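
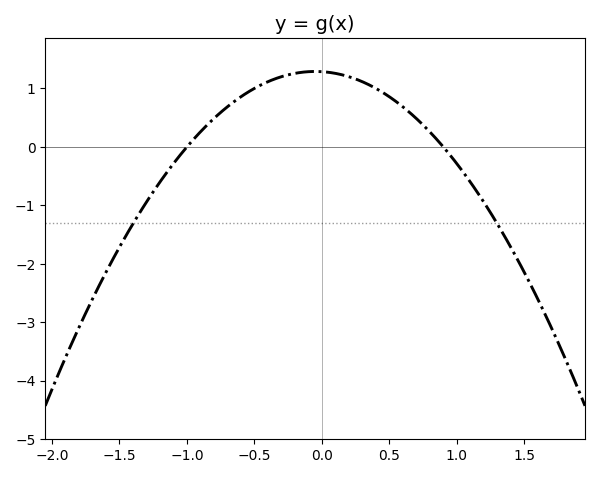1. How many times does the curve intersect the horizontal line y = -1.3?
2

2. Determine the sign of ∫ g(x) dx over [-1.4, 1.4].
positive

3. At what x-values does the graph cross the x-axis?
-1, 0.9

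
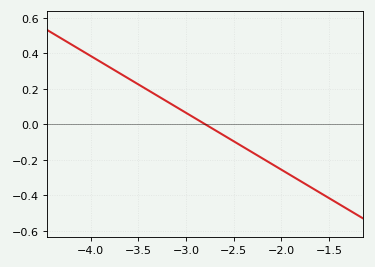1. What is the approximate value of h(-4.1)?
0.42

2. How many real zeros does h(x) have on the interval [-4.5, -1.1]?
1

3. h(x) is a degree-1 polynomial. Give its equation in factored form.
y = -0.32(x + 2.8)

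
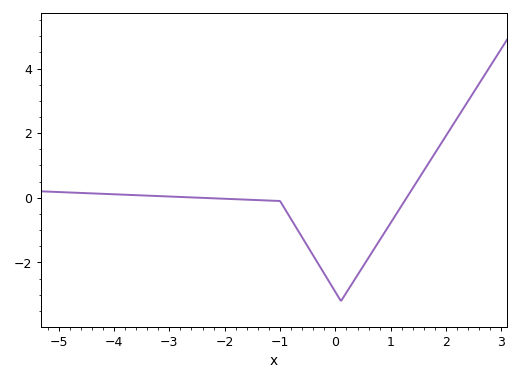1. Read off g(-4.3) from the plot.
0.2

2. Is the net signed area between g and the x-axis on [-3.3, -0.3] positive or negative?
negative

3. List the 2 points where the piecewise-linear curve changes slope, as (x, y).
(-1, -0.1); (0.1, -3.2)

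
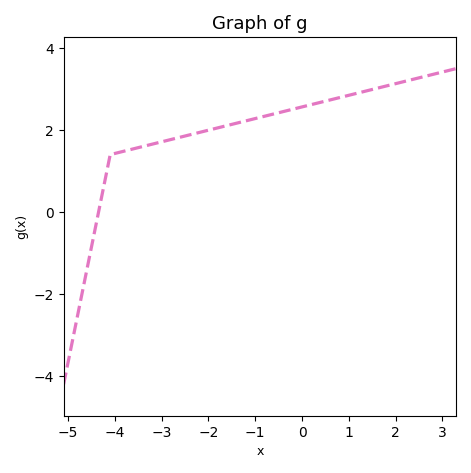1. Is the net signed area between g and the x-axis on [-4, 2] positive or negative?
positive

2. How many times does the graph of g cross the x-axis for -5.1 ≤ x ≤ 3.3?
1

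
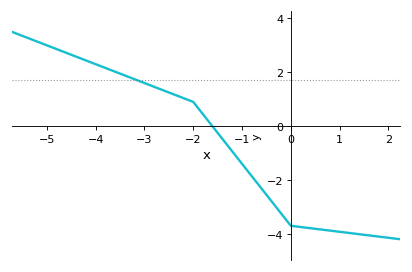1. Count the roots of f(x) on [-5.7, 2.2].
1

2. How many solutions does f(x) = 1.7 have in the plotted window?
1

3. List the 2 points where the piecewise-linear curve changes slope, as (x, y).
(-2, 0.9); (0, -3.7)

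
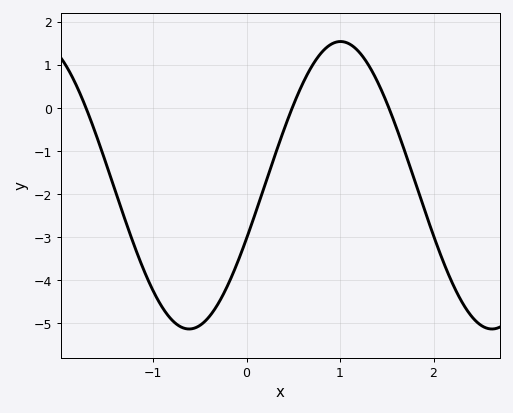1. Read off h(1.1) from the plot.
1.5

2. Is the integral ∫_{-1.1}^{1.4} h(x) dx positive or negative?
negative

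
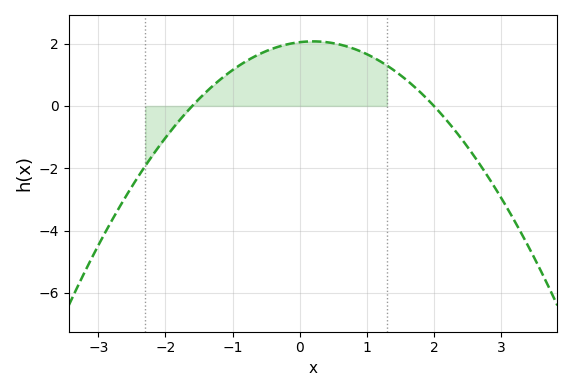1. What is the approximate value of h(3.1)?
-3.4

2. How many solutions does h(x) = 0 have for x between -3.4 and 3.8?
2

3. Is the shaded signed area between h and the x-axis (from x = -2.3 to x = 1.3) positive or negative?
positive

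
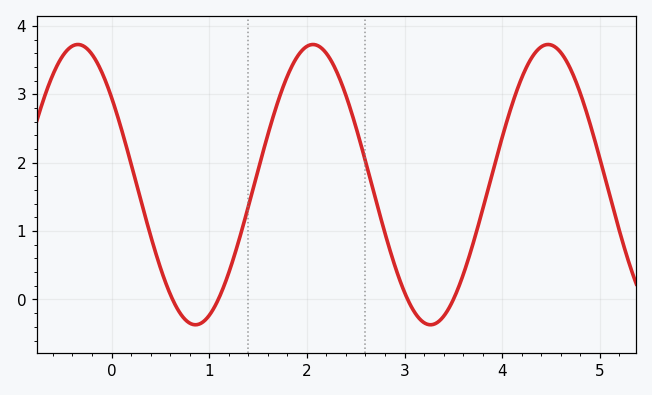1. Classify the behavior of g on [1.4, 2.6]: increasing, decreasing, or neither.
neither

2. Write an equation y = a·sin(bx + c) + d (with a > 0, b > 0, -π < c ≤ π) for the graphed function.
y = 2.05sin(2.61x + 2.47) + 1.68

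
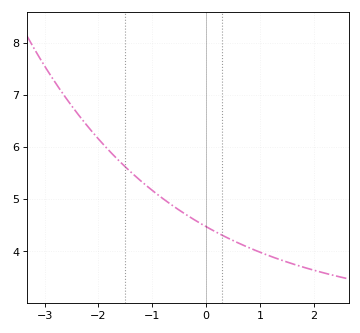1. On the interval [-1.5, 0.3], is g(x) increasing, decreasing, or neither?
decreasing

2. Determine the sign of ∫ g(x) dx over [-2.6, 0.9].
positive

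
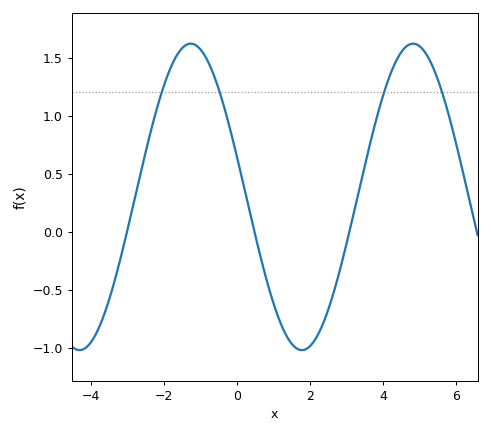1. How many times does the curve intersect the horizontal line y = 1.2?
4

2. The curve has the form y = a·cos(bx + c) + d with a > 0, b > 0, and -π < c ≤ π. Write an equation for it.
y = 1.32cos(1x + 1.3) + 0.3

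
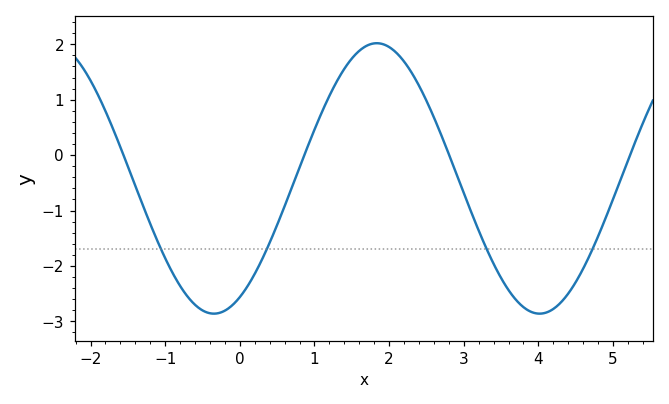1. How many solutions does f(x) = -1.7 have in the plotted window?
4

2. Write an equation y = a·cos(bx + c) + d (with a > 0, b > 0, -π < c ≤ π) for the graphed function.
y = 2.44cos(1.44x - 2.64) - 0.42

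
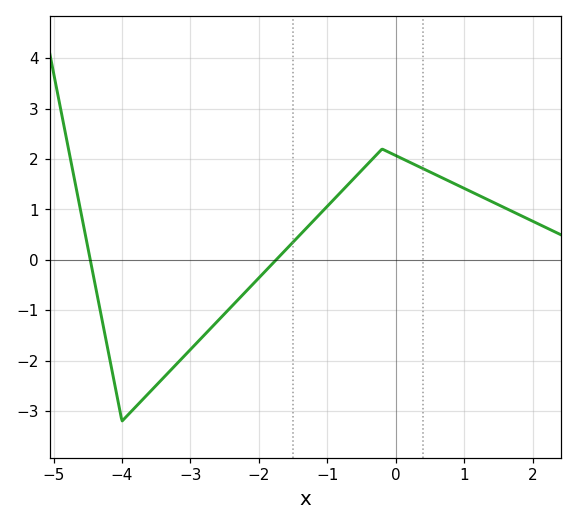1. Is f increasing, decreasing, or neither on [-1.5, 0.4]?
neither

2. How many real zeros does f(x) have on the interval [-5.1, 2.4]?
2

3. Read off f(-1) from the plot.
1.1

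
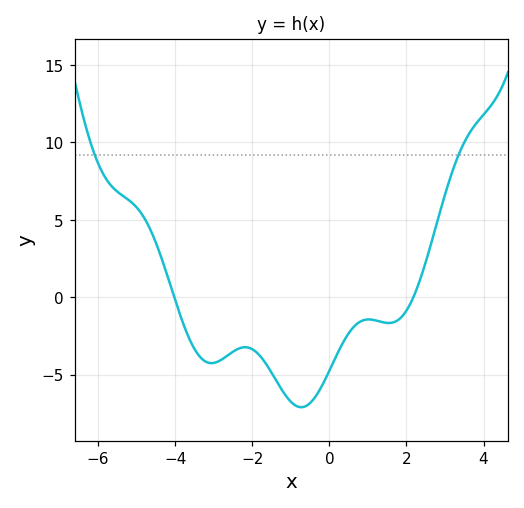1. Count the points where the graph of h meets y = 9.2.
2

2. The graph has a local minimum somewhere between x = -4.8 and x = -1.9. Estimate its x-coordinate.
-3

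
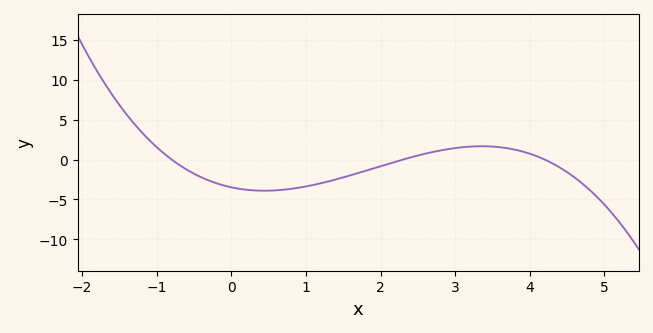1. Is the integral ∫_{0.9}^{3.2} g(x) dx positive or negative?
negative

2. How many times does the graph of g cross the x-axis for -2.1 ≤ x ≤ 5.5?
3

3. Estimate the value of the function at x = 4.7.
-2.97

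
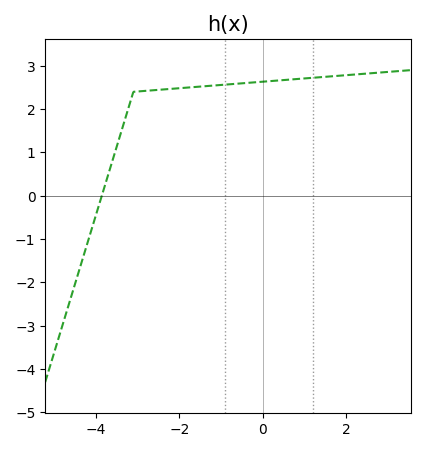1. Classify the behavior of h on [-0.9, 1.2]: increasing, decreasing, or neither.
increasing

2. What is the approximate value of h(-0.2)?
2.62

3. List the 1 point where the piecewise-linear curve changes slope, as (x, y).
(-3.1, 2.4)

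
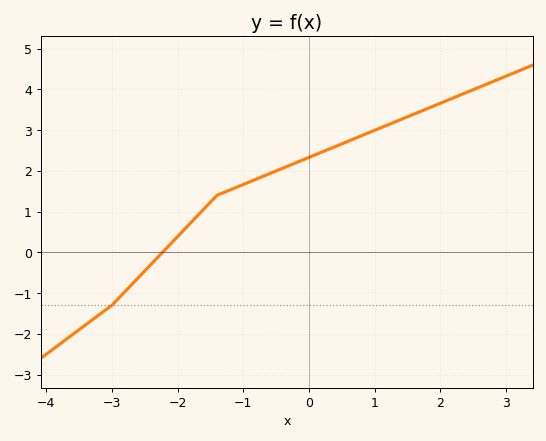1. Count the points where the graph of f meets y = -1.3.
1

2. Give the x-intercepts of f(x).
-2.23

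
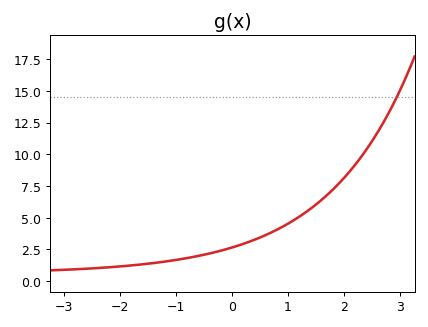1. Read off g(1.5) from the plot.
6.04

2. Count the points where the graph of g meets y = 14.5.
1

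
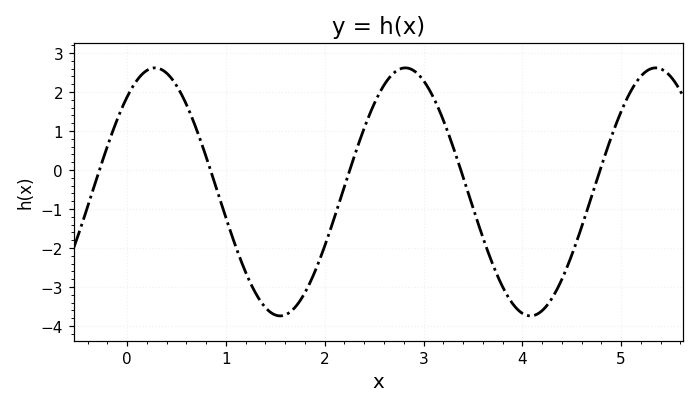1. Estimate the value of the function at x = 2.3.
0.4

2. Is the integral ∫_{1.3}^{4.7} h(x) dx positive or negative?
negative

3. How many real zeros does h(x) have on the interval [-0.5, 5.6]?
5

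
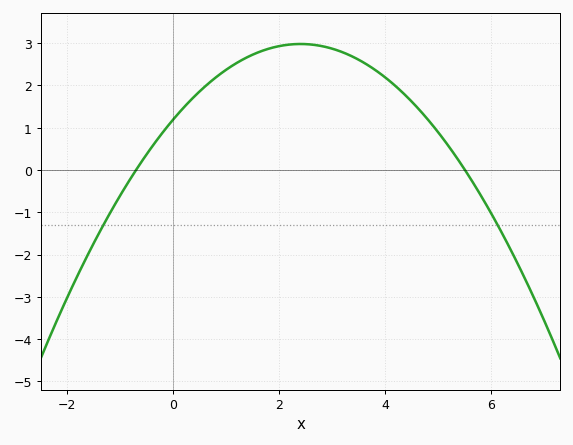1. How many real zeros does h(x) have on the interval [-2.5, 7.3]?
2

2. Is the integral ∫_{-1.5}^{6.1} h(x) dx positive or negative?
positive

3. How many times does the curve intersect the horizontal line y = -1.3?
2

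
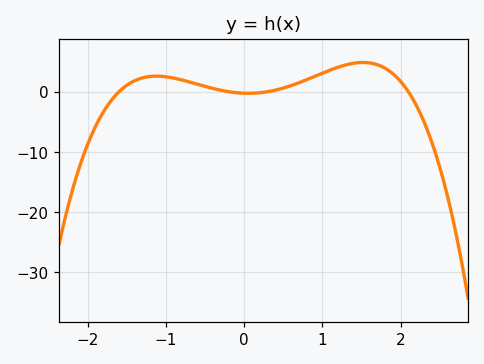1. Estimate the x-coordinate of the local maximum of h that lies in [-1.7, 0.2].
-1.1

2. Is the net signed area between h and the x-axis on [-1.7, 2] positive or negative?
positive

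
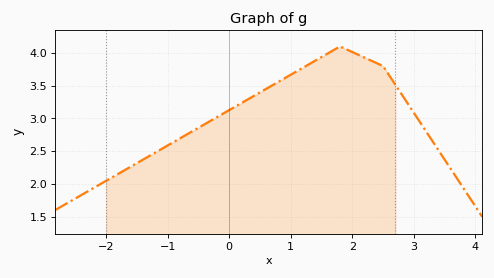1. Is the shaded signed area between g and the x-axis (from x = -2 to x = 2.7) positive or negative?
positive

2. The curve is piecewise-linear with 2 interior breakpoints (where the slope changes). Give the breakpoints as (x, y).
(1.8, 4.1); (2.5, 3.8)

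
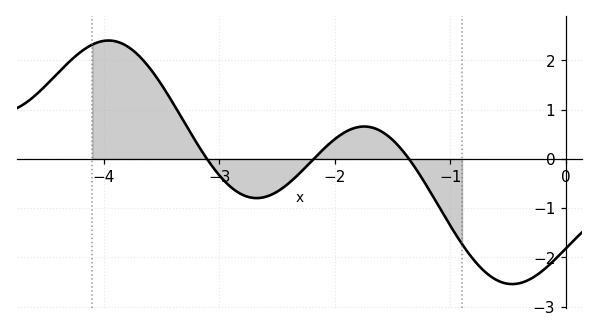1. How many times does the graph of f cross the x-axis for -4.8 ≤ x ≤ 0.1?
3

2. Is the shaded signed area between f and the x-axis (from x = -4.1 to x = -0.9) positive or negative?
positive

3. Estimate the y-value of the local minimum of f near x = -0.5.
-2.5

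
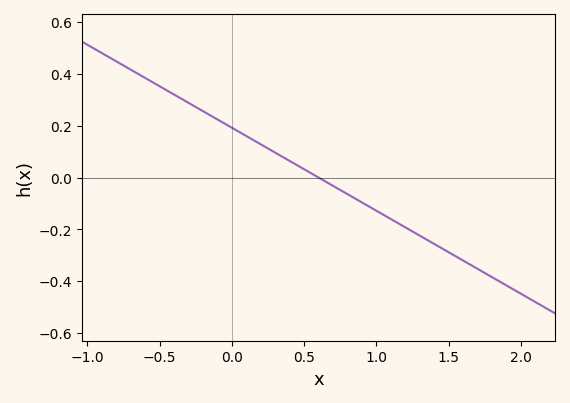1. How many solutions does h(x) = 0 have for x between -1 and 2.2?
1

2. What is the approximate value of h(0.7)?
-0.04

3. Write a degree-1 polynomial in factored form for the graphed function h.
y = -0.32(x - 0.6)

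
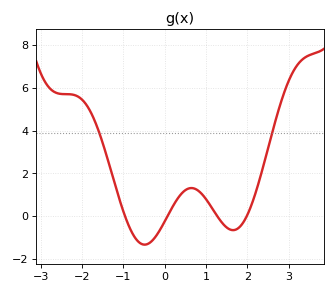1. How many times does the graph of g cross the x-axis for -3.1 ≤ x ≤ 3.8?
4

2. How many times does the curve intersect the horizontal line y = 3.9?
2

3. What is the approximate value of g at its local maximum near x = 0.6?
1.4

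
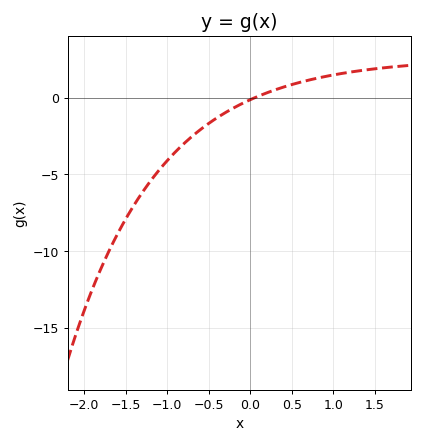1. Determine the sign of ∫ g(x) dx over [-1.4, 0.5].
negative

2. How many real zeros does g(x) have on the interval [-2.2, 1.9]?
1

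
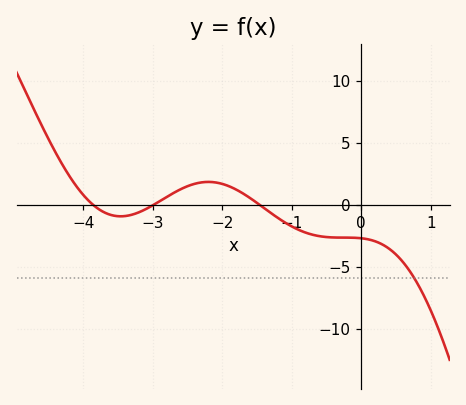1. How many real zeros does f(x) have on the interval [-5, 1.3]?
3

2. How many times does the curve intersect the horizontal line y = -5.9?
1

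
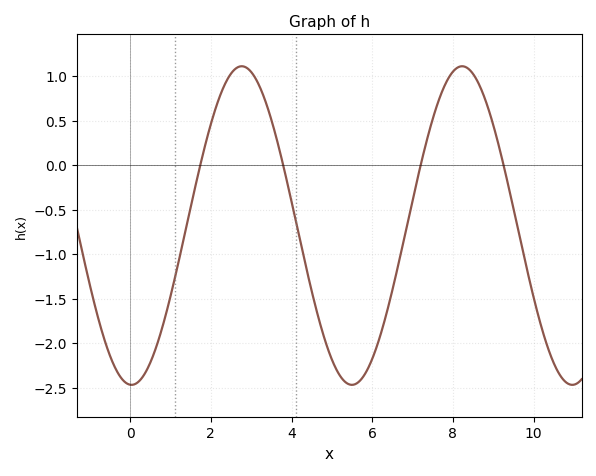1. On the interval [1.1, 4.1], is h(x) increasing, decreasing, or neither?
neither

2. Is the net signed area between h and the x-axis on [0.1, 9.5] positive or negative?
negative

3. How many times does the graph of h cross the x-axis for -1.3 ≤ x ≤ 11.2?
4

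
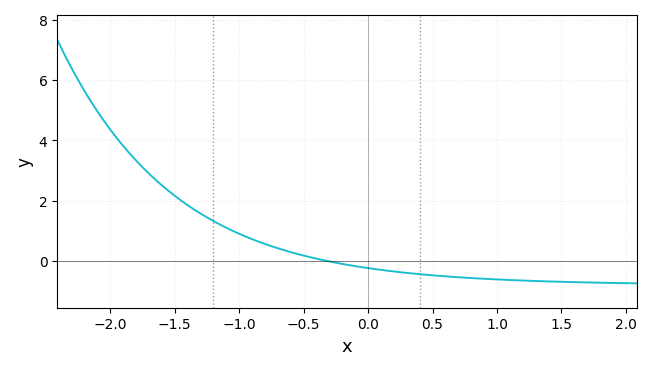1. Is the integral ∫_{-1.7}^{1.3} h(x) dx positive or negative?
positive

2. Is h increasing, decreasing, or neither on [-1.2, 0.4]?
decreasing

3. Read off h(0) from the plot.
-0.2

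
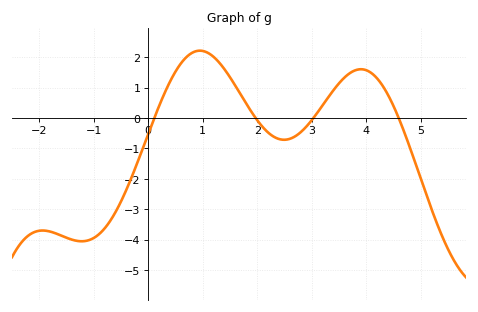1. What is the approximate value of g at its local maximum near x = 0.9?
2.2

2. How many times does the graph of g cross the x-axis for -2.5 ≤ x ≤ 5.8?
4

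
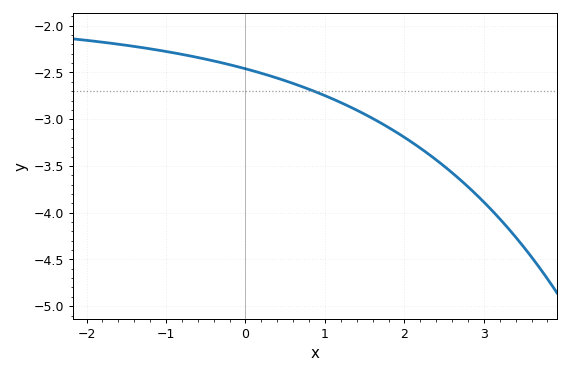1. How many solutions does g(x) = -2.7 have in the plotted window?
1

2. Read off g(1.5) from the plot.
-2.95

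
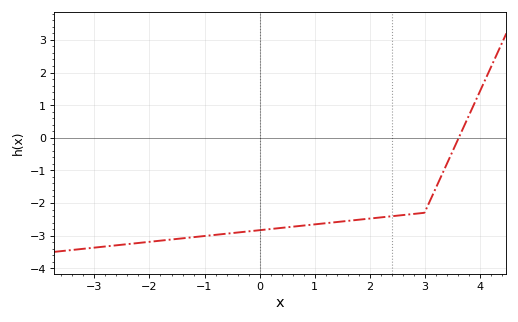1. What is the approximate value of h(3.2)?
-1.56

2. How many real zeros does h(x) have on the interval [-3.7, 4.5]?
1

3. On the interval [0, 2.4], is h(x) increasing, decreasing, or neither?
increasing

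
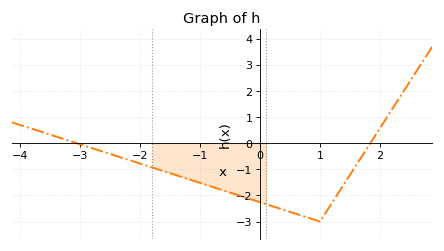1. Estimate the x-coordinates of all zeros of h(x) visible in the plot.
-3.1, 1.8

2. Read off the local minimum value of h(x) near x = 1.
-3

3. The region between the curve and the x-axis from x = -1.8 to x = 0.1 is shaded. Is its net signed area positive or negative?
negative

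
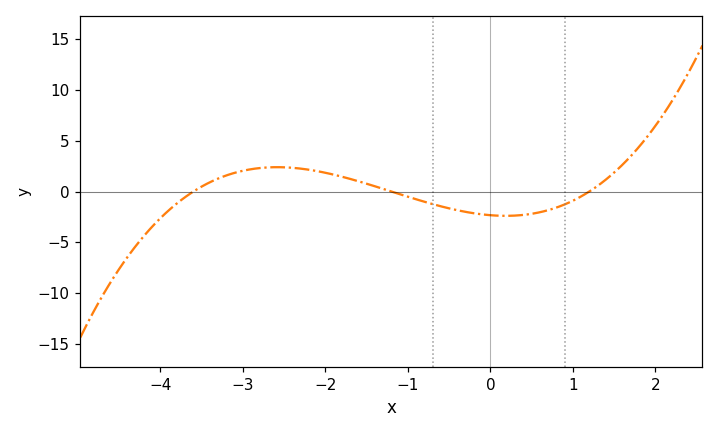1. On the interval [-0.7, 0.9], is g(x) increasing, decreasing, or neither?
neither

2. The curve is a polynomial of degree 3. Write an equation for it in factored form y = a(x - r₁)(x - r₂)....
y = 0.45(x + 3.6)(x + 1.2)(x - 1.2)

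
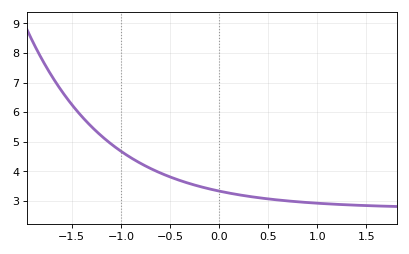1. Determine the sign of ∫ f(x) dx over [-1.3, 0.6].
positive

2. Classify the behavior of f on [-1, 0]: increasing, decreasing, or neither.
decreasing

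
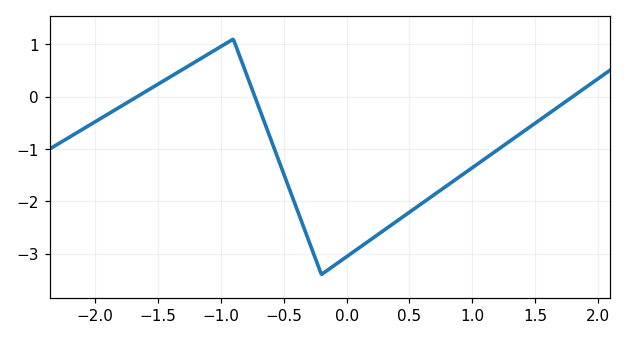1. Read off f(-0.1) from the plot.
-3.23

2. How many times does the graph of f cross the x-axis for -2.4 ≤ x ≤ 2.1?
3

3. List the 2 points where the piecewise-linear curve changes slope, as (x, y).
(-0.9, 1.1); (-0.2, -3.4)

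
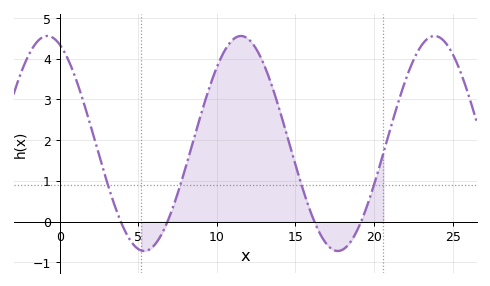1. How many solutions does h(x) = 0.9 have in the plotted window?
4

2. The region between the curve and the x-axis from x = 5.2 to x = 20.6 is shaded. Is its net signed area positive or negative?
positive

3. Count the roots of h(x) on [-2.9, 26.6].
4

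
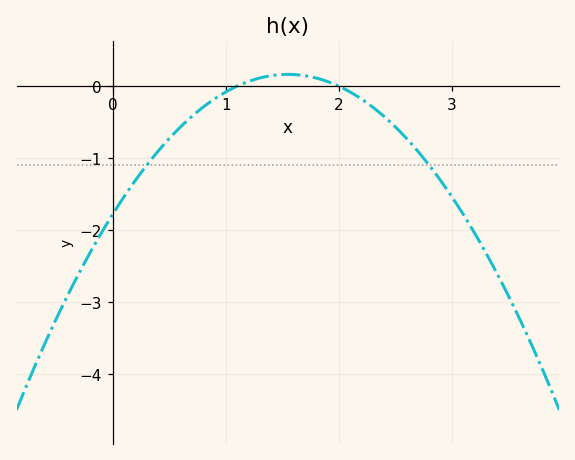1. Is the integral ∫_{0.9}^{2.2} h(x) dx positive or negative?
positive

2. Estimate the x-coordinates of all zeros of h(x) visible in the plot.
1.1, 2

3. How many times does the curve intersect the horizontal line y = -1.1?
2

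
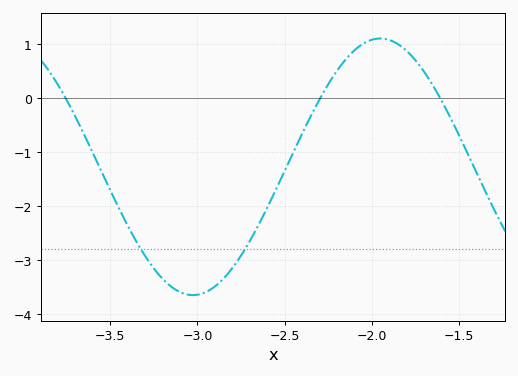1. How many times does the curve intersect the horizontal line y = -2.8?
2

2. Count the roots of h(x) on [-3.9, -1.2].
3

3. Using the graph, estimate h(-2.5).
-1.34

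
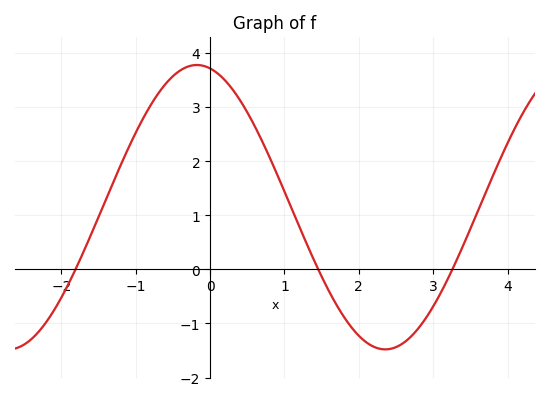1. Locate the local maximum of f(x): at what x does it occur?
-0.2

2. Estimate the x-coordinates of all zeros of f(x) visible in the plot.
-1.8, 1.5, 3.3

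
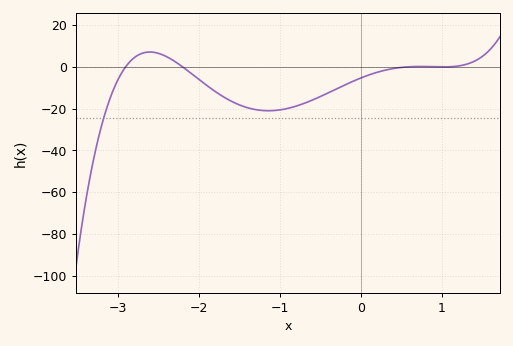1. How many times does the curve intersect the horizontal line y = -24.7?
1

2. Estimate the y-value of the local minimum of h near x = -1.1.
-22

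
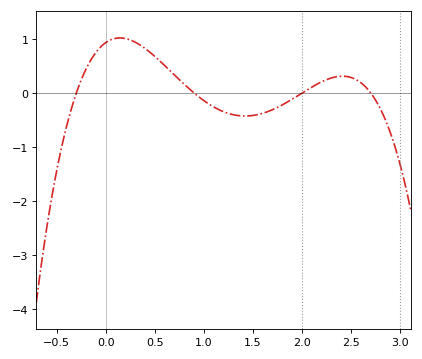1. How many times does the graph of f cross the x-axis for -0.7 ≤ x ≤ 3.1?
4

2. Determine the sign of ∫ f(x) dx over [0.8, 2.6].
negative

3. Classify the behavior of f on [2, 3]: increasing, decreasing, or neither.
neither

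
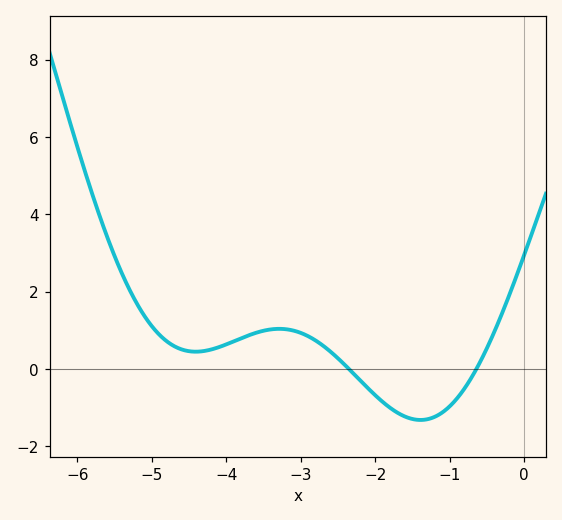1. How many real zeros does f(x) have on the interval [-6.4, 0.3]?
2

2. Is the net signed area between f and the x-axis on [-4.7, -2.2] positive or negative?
positive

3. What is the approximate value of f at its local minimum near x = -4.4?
0.449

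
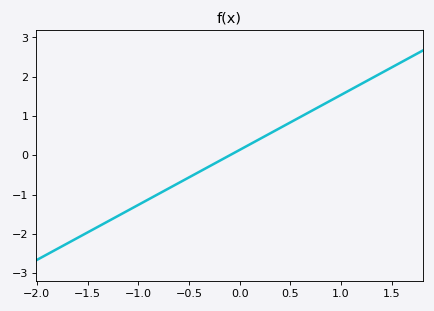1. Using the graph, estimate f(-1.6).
-2.1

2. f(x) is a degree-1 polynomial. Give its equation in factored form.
y = 1.4(x + 0.1)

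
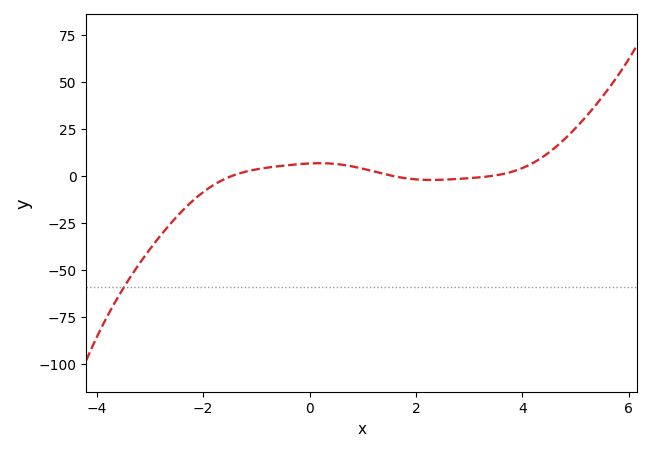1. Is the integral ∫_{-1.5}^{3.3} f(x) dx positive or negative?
positive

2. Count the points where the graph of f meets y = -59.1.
1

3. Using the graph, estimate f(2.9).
-2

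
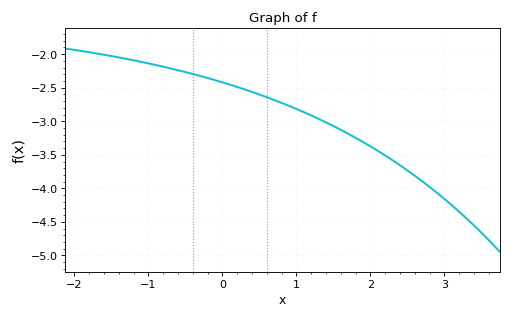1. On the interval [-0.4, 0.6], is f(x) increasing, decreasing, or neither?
decreasing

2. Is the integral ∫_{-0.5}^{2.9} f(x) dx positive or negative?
negative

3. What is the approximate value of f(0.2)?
-2.49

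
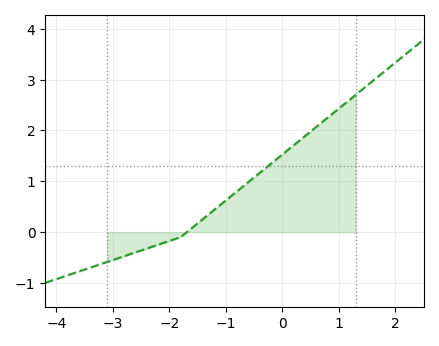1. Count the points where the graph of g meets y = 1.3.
1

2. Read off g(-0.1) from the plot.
1.44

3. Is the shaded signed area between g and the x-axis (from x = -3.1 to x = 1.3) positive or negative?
positive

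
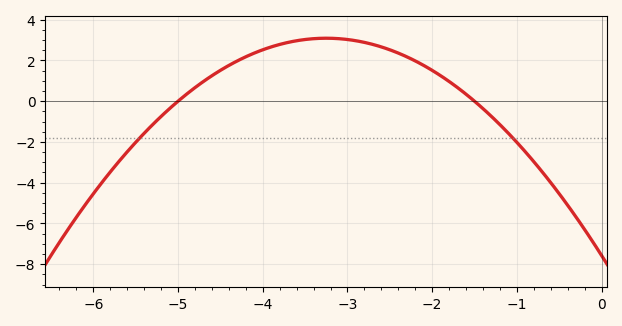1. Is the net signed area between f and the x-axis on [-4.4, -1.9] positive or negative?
positive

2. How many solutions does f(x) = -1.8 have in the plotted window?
2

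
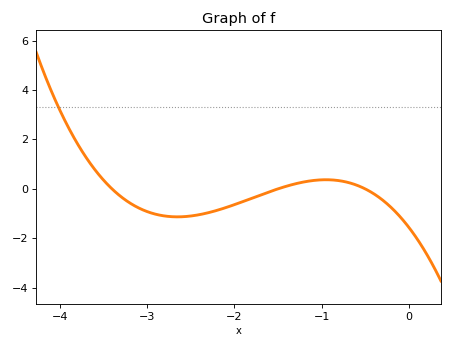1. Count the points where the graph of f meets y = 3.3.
1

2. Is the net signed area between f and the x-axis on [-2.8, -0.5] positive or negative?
negative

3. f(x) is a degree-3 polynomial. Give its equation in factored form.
y = -0.61(x + 3.4)(x + 1.5)(x + 0.5)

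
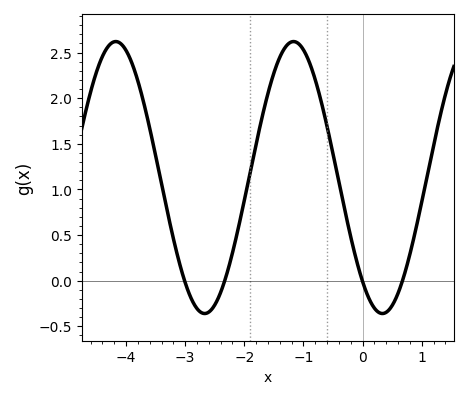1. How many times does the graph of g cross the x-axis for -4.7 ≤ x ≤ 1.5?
4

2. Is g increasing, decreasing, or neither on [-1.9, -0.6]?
neither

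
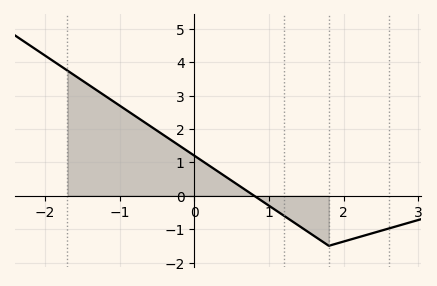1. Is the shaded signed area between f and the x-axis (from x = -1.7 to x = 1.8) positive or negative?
positive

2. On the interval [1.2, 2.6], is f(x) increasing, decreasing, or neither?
neither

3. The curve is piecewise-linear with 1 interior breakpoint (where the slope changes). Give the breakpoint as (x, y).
(1.8, -1.5)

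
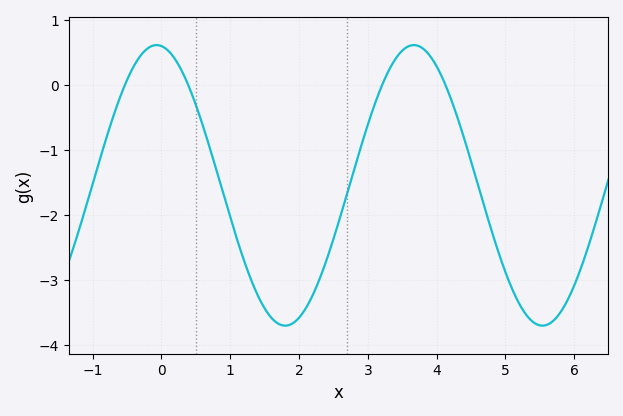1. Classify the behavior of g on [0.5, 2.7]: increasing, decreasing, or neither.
neither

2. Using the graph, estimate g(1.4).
-3.2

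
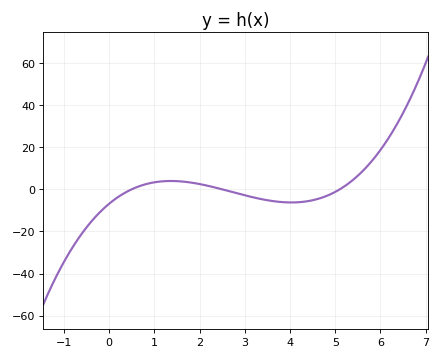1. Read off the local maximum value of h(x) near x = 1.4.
4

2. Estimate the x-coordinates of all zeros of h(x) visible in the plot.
0.6, 2.6, 5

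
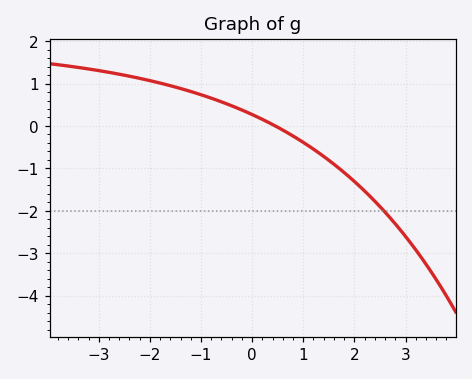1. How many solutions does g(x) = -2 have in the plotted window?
1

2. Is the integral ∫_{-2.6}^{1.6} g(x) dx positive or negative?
positive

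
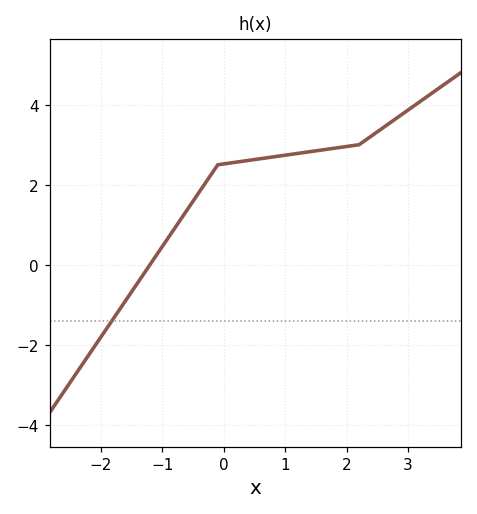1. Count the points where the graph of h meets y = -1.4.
1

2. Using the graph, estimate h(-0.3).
2.05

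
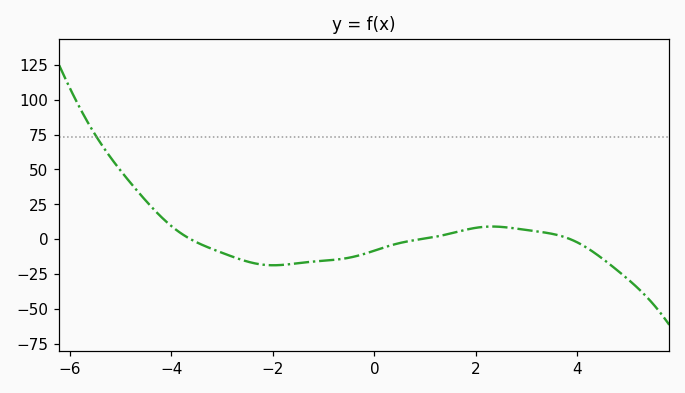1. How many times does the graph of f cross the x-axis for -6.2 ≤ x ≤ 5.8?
3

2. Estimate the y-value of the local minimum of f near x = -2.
-18.7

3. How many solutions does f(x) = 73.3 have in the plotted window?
1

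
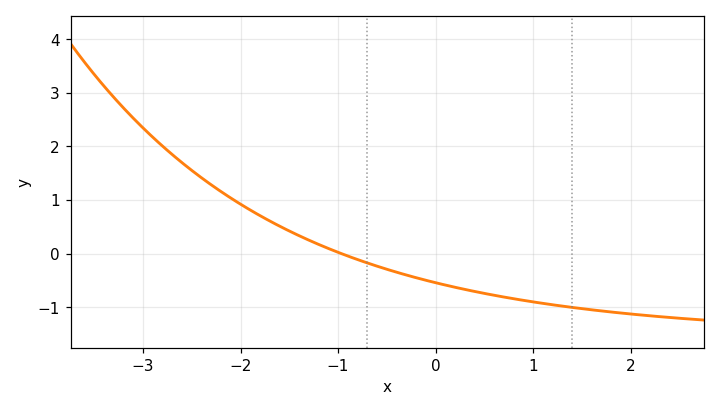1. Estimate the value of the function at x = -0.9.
0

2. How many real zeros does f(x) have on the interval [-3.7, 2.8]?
1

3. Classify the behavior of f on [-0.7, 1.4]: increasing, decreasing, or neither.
decreasing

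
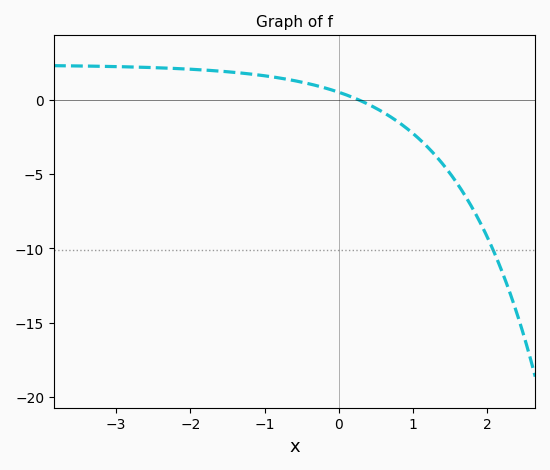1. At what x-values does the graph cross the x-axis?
0.261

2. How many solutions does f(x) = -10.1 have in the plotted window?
1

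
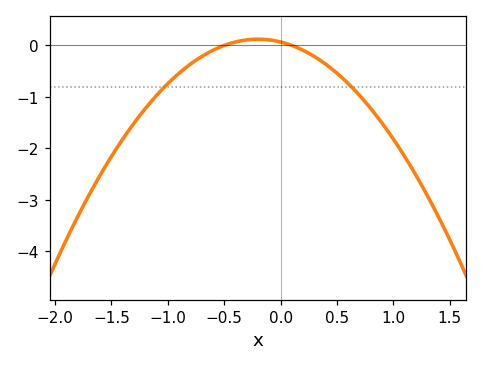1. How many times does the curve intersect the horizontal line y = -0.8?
2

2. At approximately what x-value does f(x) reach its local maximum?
-0.2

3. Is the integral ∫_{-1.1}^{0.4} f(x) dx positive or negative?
negative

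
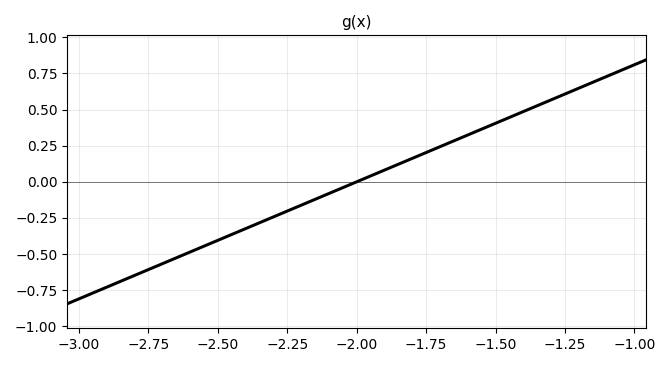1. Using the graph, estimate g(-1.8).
0.16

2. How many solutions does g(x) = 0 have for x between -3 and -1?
1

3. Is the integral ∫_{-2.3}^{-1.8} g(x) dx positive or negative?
negative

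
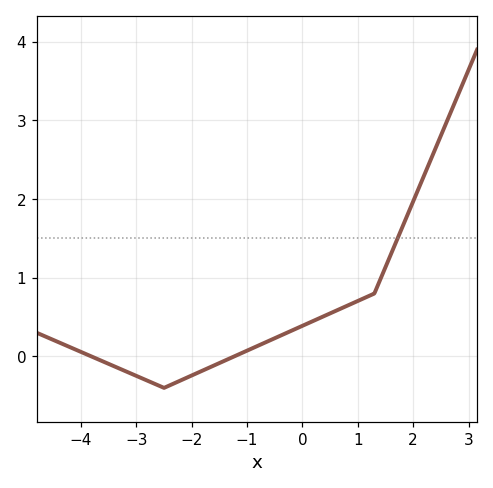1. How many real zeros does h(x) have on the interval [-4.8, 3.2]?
2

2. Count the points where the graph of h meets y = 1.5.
1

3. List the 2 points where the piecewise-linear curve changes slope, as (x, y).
(-2.5, -0.4); (1.3, 0.8)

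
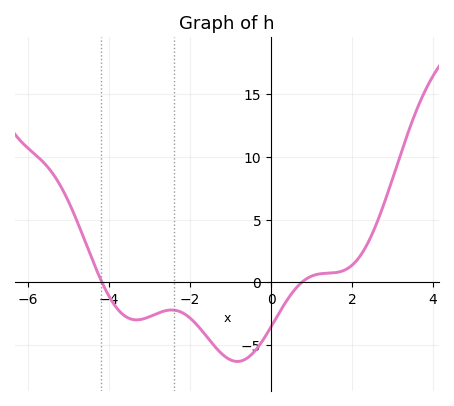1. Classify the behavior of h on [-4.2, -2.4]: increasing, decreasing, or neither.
neither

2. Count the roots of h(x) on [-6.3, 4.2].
2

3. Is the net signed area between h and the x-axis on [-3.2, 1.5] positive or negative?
negative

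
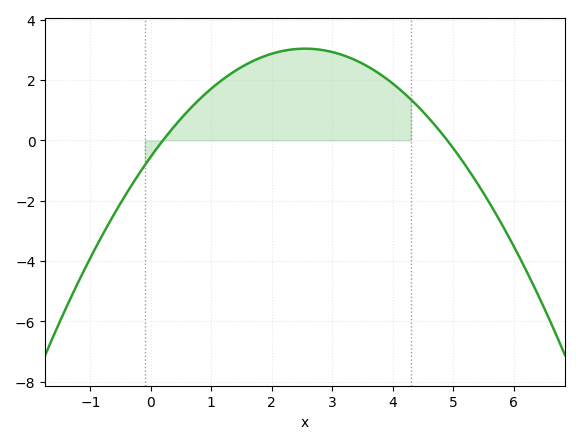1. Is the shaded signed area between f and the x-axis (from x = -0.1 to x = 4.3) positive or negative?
positive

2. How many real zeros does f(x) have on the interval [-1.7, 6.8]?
2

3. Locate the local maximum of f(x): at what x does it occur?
2.6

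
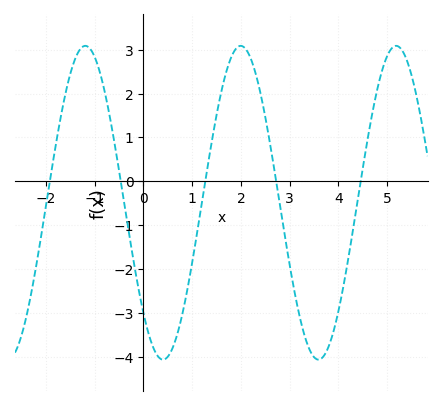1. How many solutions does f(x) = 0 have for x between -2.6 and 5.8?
5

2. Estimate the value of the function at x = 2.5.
1.47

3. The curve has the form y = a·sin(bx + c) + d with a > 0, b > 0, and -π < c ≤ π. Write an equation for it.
y = 3.58sin(1.97x - 2.36) - 0.49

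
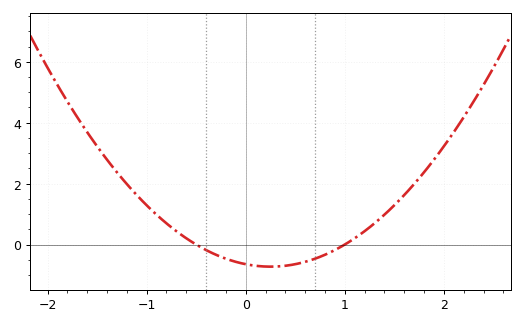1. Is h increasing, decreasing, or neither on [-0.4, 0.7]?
neither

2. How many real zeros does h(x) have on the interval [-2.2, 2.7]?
2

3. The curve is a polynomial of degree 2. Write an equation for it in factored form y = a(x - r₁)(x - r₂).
y = 1.29(x + 0.5)(x - 1)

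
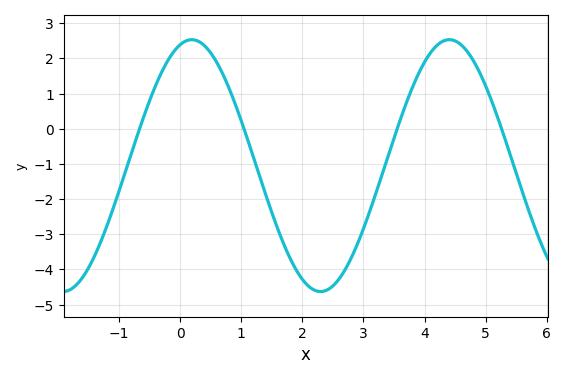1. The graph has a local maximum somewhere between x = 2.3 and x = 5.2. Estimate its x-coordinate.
4.4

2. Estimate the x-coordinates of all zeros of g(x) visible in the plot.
-0.6, 1, 3.6, 5.2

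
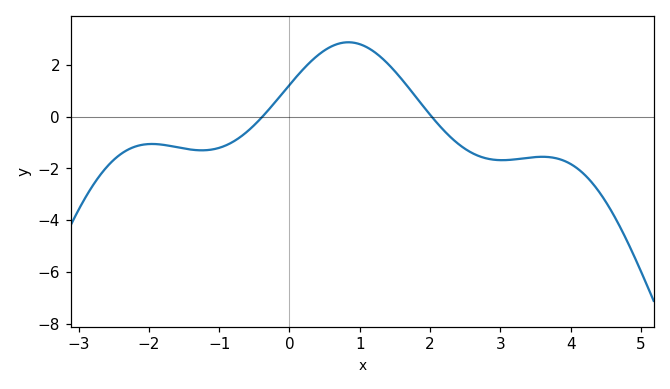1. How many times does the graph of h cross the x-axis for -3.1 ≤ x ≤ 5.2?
2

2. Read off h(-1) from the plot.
-1.2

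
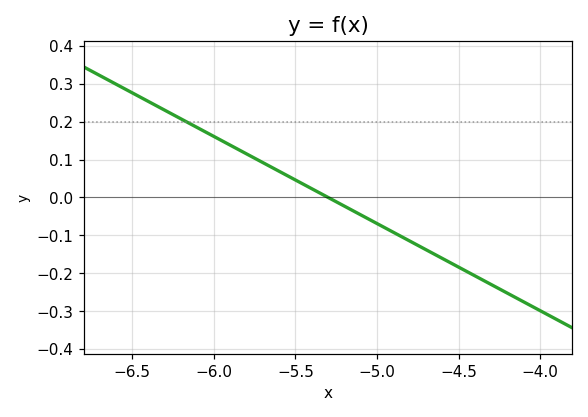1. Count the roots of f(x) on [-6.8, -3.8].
1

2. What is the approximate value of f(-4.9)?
-0.092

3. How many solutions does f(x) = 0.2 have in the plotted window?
1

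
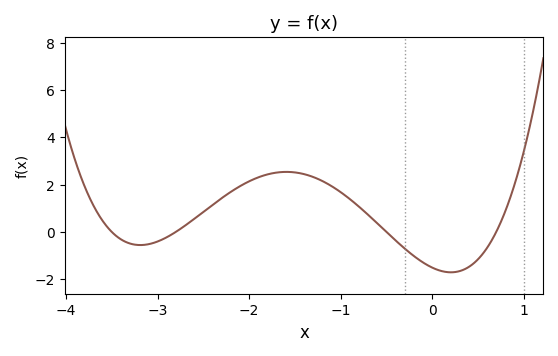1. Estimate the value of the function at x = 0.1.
-1.65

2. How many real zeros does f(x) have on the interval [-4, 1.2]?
4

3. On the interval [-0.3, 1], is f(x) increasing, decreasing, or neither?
neither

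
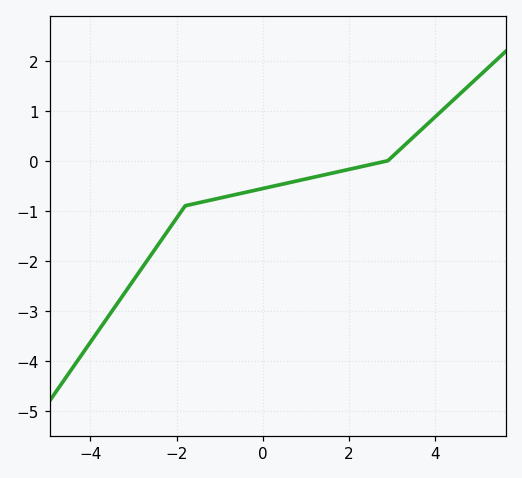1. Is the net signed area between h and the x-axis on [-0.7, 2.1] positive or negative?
negative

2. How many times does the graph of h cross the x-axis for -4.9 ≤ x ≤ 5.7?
1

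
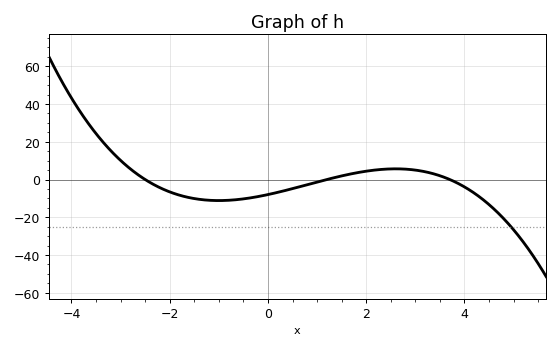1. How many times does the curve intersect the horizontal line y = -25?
1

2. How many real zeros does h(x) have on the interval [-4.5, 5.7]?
3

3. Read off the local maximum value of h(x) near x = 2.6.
6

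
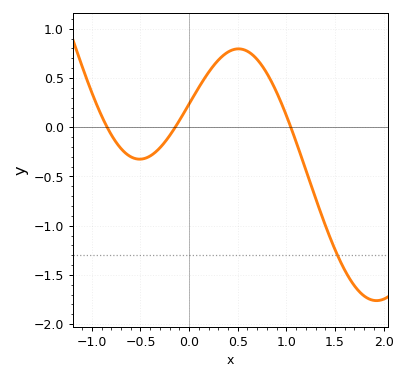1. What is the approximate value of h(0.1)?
0.404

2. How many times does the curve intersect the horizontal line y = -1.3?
1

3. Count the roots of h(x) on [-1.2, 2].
3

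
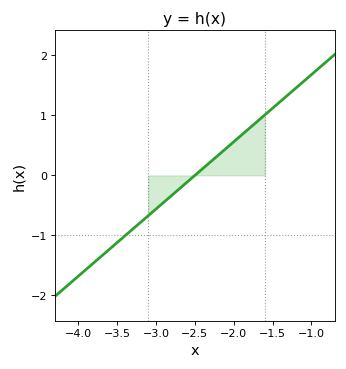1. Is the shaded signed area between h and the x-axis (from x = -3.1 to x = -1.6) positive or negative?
positive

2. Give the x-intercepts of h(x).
-2.5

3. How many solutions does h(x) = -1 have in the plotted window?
1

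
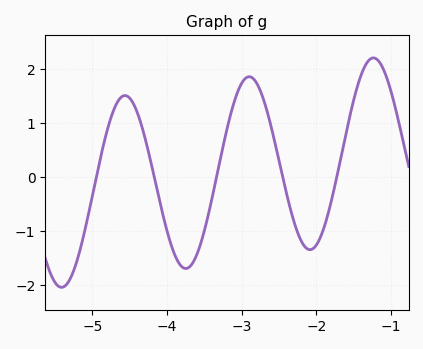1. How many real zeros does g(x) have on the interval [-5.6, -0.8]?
5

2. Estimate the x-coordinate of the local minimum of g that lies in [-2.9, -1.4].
-2.1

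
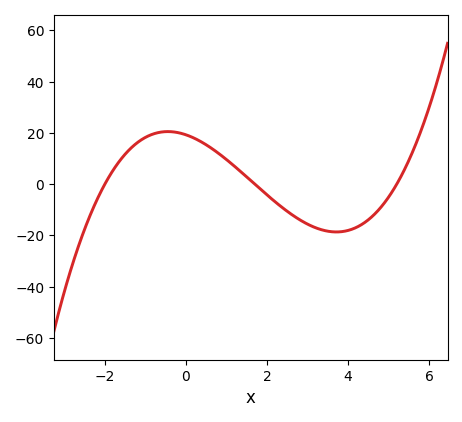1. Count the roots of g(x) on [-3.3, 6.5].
3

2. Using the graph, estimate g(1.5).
2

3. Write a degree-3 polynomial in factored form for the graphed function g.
y = 1.09(x + 2)(x - 1.7)(x - 5.2)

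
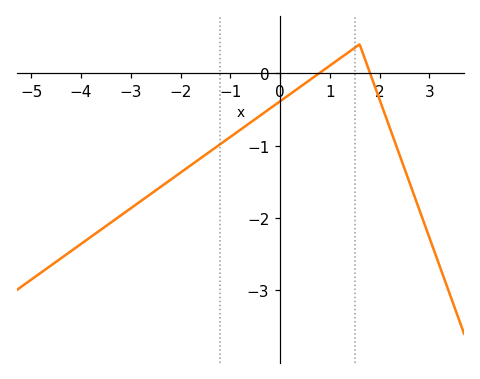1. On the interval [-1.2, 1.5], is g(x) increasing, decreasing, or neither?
increasing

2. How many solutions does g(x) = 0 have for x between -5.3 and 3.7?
2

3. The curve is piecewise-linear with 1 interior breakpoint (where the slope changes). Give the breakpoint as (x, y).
(1.6, 0.4)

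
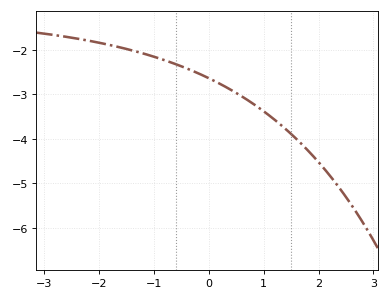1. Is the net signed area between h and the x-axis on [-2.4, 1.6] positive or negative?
negative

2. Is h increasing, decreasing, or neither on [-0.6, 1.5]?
decreasing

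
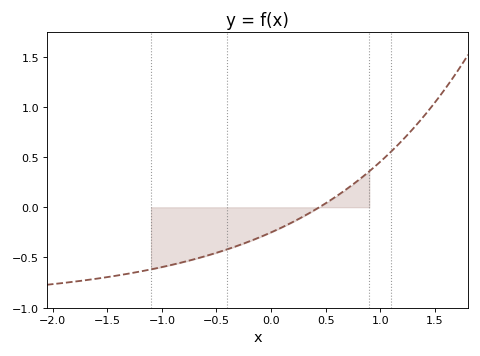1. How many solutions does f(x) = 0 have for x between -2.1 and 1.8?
1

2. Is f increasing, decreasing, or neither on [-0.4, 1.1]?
increasing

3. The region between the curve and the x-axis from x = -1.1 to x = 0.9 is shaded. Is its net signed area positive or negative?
negative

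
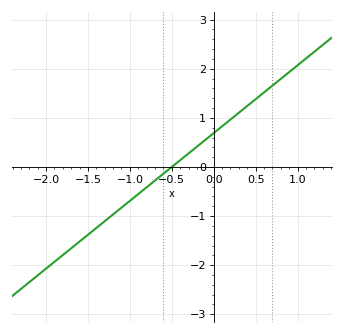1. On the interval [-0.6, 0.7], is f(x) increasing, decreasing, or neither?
increasing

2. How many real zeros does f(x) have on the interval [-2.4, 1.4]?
1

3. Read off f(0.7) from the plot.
1.7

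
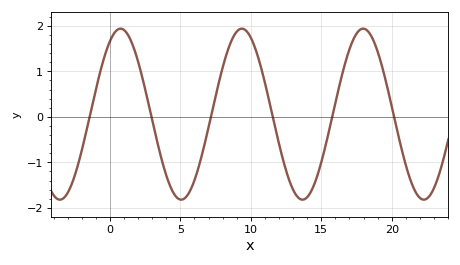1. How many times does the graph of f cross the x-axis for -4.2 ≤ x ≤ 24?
6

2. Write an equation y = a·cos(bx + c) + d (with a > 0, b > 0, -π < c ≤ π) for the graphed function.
y = 1.88cos(0.73x - 0.55) + 0.06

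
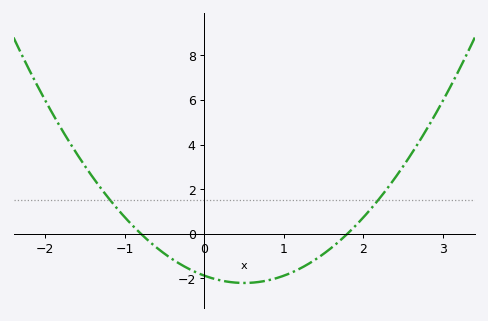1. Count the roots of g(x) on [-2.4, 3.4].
2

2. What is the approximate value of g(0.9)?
-2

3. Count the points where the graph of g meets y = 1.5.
2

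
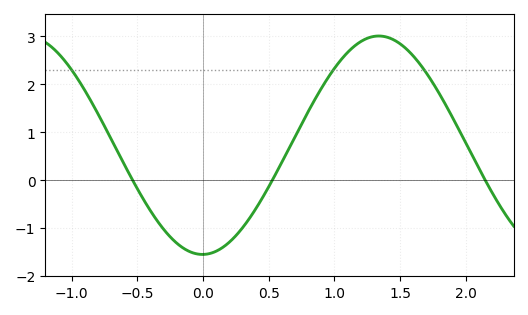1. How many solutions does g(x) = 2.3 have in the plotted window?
3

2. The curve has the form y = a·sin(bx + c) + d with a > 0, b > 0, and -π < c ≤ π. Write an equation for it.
y = 2.28sin(2.34x - 1.56) + 0.73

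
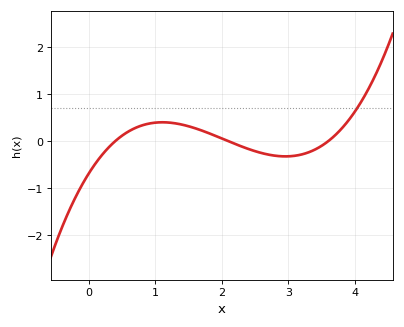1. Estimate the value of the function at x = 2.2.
-0.058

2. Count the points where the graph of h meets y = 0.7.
1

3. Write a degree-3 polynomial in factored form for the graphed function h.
y = 0.23(x - 0.4)(x - 2.1)(x - 3.6)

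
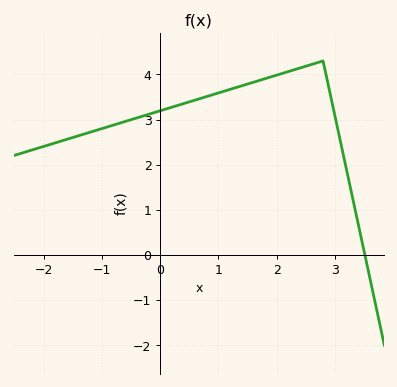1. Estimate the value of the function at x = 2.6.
4.2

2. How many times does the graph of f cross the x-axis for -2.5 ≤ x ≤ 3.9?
1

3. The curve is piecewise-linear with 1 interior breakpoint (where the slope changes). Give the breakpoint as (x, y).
(2.8, 4.3)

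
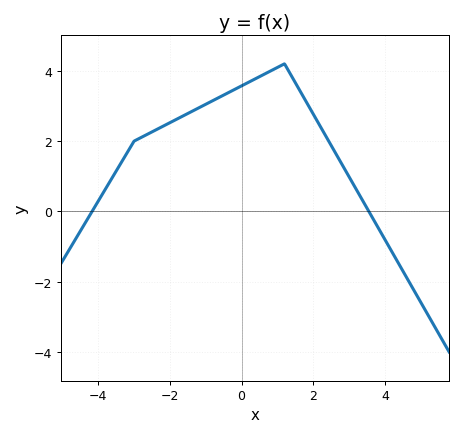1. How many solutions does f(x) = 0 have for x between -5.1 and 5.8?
2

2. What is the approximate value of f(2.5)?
1.8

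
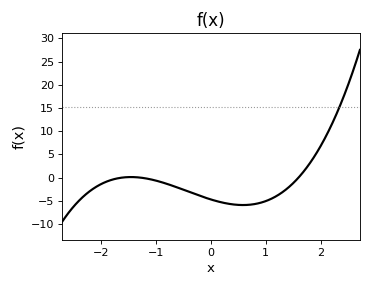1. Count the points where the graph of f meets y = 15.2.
1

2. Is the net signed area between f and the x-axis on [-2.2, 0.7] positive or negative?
negative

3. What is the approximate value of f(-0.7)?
-2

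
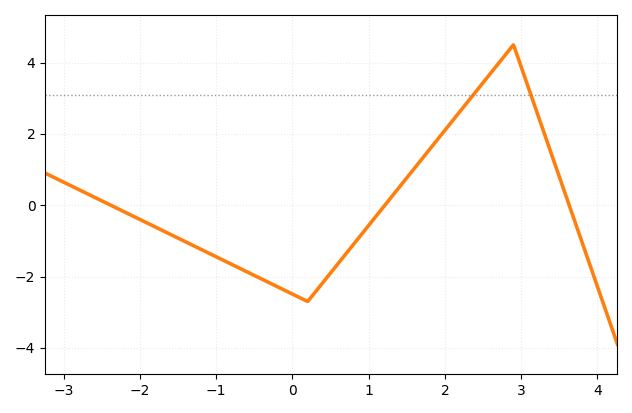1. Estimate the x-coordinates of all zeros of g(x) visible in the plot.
-2.4, 1.2, 3.6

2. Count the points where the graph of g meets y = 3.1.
2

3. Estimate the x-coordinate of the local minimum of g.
0.2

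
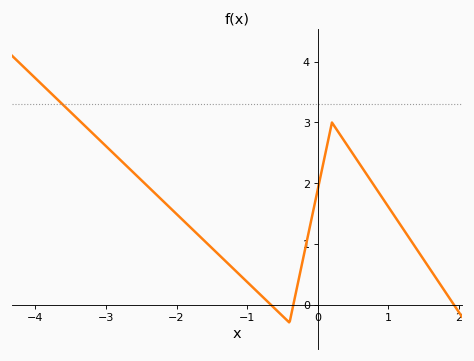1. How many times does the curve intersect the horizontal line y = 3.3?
1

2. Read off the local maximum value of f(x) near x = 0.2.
3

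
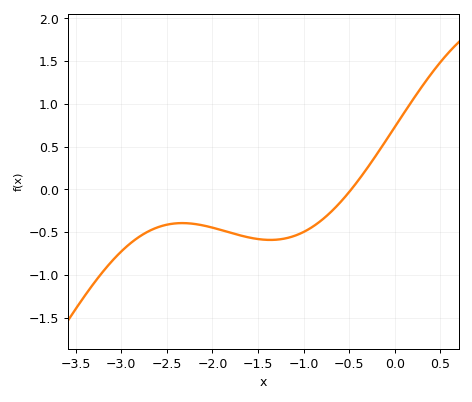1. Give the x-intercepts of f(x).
-0.475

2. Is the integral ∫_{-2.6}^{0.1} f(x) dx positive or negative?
negative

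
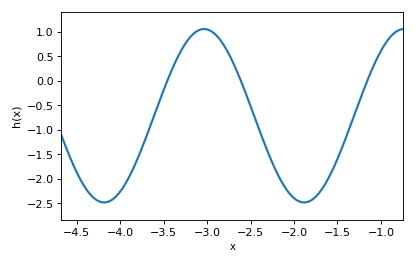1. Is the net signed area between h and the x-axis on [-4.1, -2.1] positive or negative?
negative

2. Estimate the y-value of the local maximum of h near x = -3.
1.05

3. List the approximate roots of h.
-3.5, -2.6, -1.2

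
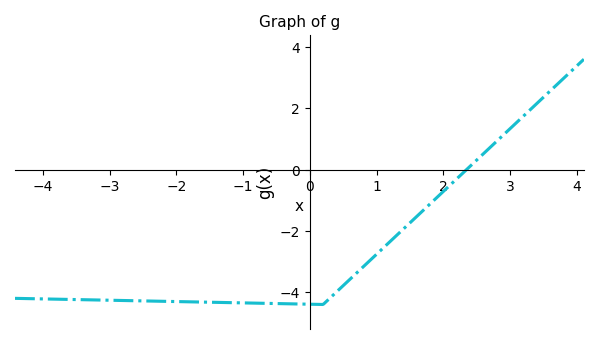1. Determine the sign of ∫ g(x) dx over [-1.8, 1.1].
negative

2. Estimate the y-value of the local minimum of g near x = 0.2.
-4.4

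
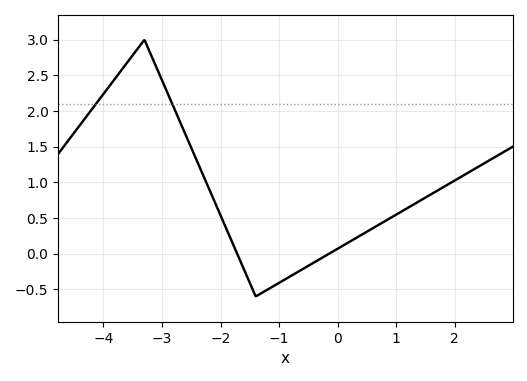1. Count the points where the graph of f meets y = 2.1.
2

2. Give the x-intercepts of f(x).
-1.8, -0.2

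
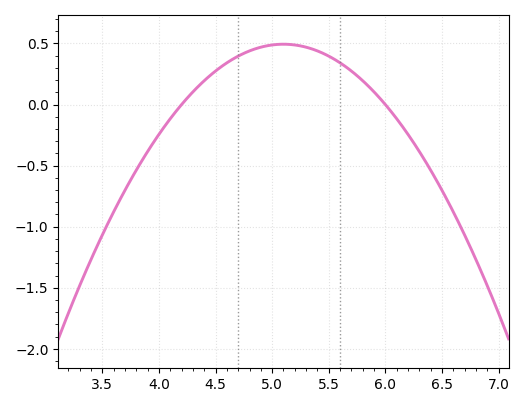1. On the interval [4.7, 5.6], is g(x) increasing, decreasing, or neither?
neither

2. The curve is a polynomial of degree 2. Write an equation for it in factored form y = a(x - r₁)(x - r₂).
y = -0.61(x - 4.2)(x - 6)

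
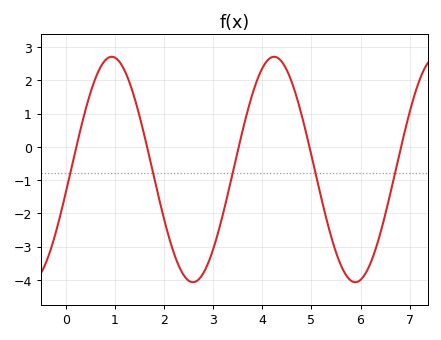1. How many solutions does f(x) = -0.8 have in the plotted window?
5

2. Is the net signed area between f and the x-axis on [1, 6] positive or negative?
negative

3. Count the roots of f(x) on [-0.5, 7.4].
5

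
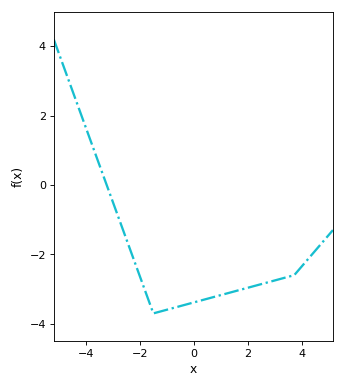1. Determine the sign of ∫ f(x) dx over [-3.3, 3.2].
negative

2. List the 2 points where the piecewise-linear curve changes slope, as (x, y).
(-1.5, -3.7); (3.7, -2.6)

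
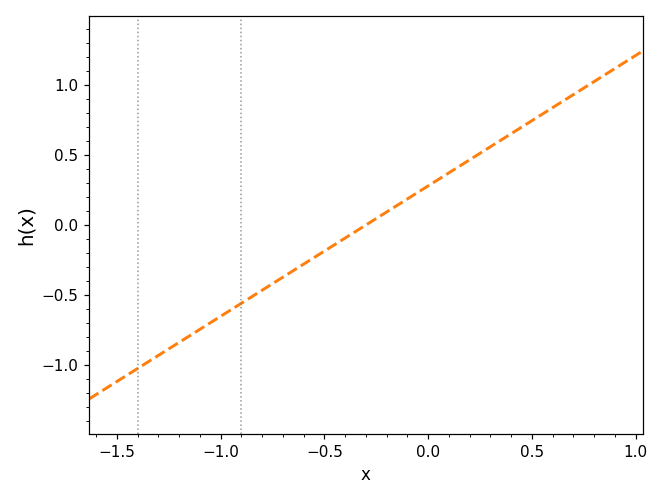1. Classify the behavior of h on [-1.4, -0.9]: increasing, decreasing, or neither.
increasing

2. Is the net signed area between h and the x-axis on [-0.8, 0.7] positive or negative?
positive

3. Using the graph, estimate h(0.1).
0.372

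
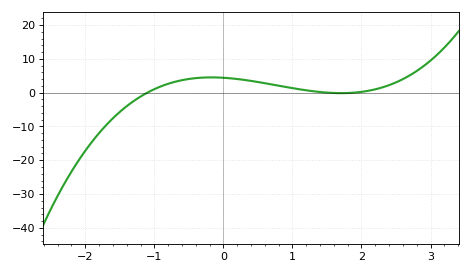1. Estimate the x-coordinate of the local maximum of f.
-0.175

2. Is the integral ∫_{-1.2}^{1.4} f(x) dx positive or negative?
positive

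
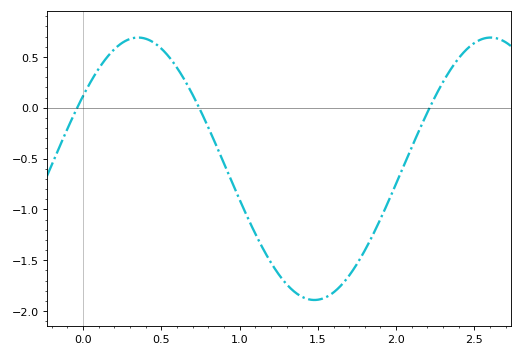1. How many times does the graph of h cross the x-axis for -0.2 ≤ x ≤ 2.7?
3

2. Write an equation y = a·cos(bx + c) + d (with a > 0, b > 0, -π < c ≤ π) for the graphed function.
y = 1.29cos(2.8x - 0.98) - 0.6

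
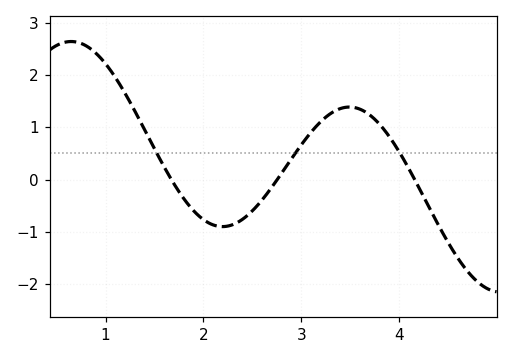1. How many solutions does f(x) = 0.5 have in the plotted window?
3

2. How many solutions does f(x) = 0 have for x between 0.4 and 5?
3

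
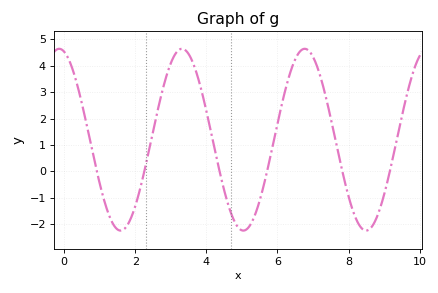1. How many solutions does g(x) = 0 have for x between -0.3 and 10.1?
6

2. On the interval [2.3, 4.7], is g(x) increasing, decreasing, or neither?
neither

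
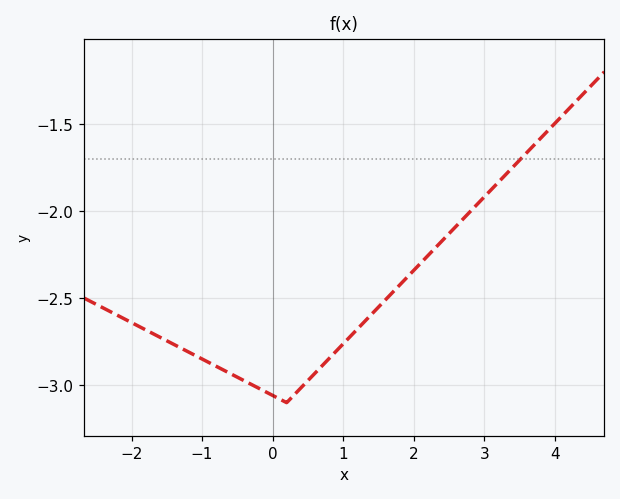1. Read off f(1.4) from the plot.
-2.59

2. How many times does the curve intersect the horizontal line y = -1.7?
1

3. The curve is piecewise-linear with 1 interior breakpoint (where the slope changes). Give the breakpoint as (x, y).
(0.2, -3.1)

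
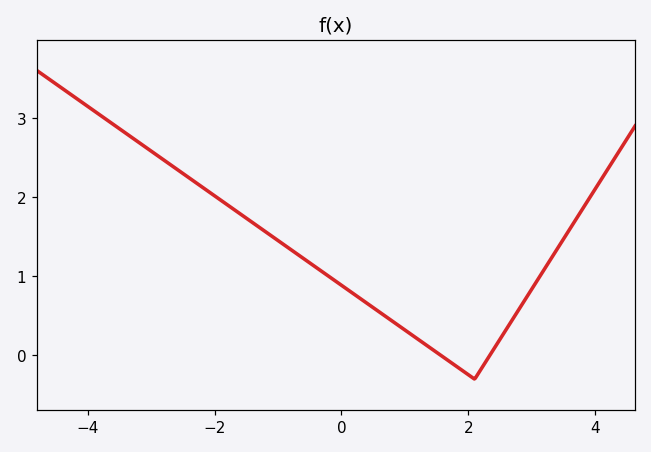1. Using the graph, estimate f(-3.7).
3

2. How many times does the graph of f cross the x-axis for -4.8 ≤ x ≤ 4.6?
2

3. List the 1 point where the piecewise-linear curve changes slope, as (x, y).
(2.1, -0.3)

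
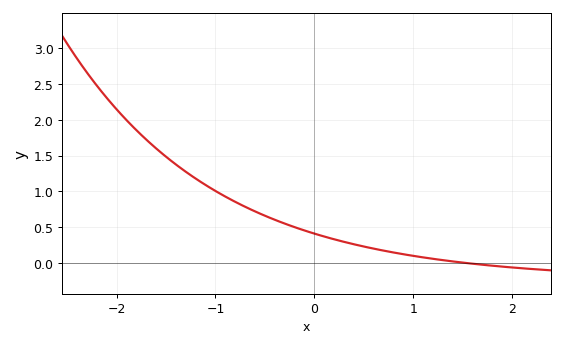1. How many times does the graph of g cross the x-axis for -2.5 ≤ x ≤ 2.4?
1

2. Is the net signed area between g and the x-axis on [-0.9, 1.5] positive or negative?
positive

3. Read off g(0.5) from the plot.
0.23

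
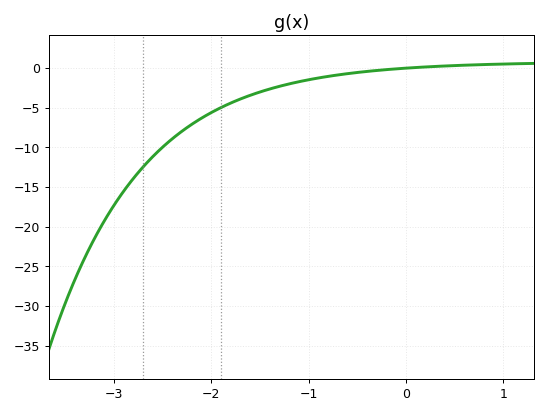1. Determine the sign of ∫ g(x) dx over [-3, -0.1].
negative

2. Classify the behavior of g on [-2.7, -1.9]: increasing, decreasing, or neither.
increasing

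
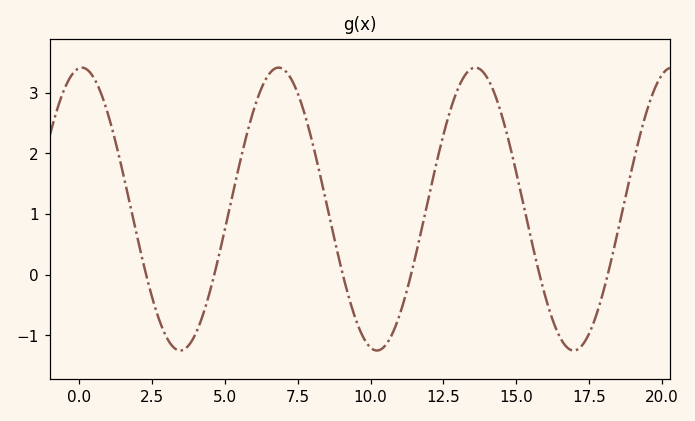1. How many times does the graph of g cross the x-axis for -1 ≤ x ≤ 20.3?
6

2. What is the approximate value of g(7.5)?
2.99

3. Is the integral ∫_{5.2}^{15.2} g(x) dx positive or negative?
positive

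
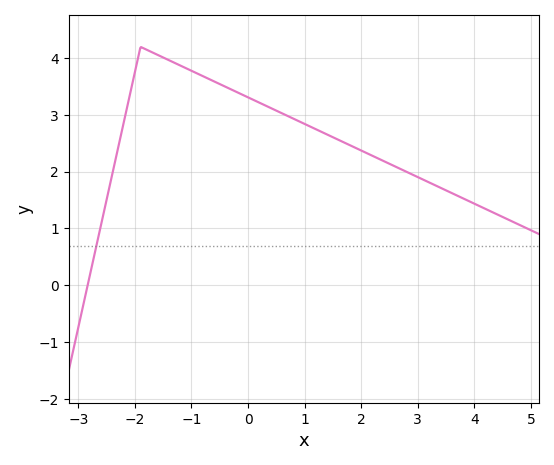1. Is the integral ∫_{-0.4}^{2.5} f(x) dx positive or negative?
positive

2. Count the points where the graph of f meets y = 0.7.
1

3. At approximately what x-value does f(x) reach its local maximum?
-1.9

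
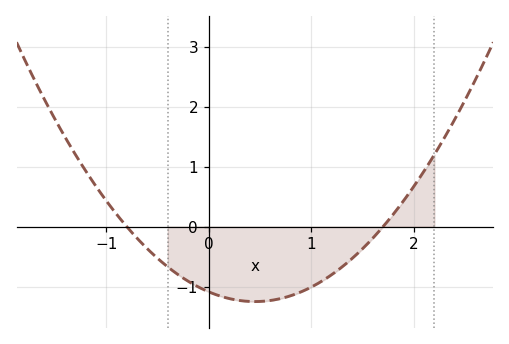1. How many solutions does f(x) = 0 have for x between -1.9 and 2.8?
2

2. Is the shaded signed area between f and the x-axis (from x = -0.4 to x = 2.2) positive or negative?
negative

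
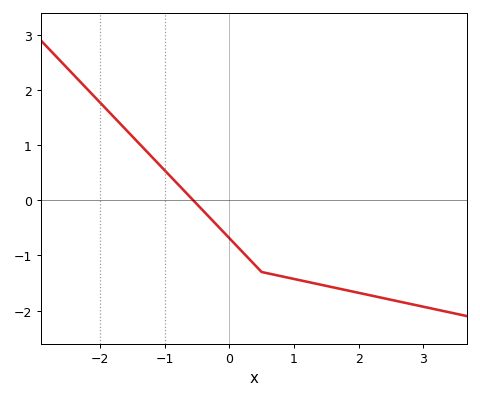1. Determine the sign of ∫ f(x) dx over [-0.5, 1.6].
negative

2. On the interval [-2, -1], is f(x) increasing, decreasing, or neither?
decreasing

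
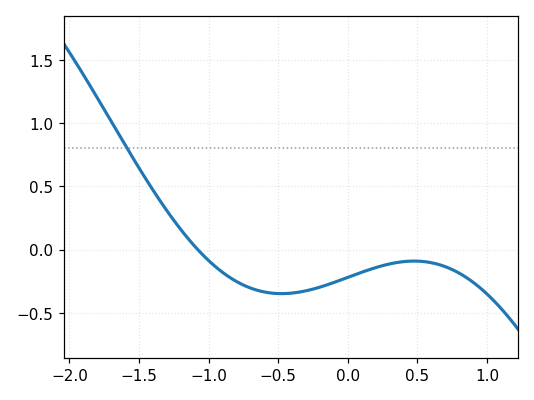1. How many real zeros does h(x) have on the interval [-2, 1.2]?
1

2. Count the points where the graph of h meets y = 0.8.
1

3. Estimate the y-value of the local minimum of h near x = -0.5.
-0.348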